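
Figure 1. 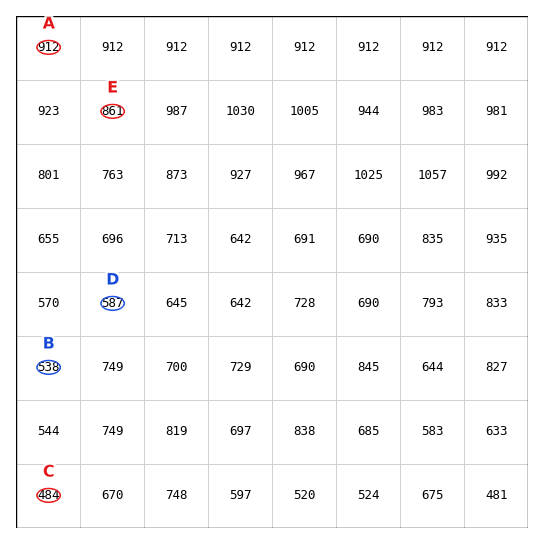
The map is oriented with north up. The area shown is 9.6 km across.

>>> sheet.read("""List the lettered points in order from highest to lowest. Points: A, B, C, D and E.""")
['A', 'E', 'D', 'B', 'C']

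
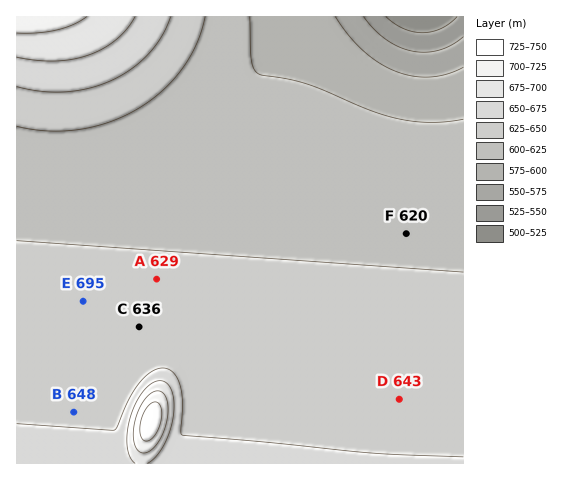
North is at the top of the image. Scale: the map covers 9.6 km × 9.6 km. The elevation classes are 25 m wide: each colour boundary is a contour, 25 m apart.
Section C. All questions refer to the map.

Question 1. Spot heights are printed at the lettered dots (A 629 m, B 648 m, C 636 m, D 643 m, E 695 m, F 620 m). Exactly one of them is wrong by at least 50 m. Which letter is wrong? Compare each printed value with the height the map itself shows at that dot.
E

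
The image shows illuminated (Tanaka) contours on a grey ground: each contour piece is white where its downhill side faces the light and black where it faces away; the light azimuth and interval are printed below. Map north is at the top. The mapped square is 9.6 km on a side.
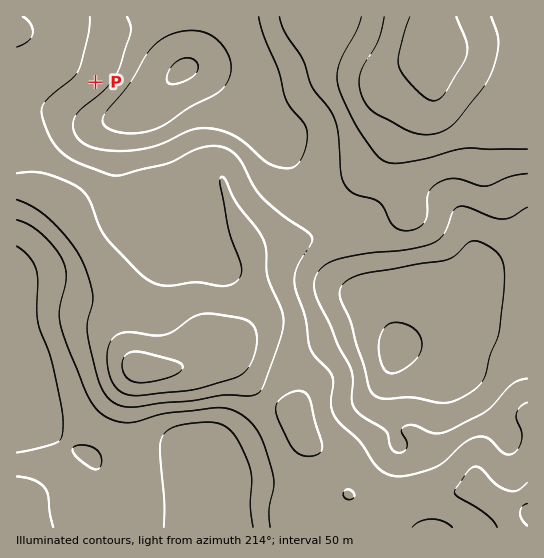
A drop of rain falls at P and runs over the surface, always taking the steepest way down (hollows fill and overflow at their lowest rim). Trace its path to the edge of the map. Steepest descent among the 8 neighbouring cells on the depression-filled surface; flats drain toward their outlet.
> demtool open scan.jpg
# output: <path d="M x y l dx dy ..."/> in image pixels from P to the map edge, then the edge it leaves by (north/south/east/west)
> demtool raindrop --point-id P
<path d="M95 82l-8-8-4-1-30-31-7-1-1-2-4 0-10-4-4 0-1-1-9 0"/>
exit: west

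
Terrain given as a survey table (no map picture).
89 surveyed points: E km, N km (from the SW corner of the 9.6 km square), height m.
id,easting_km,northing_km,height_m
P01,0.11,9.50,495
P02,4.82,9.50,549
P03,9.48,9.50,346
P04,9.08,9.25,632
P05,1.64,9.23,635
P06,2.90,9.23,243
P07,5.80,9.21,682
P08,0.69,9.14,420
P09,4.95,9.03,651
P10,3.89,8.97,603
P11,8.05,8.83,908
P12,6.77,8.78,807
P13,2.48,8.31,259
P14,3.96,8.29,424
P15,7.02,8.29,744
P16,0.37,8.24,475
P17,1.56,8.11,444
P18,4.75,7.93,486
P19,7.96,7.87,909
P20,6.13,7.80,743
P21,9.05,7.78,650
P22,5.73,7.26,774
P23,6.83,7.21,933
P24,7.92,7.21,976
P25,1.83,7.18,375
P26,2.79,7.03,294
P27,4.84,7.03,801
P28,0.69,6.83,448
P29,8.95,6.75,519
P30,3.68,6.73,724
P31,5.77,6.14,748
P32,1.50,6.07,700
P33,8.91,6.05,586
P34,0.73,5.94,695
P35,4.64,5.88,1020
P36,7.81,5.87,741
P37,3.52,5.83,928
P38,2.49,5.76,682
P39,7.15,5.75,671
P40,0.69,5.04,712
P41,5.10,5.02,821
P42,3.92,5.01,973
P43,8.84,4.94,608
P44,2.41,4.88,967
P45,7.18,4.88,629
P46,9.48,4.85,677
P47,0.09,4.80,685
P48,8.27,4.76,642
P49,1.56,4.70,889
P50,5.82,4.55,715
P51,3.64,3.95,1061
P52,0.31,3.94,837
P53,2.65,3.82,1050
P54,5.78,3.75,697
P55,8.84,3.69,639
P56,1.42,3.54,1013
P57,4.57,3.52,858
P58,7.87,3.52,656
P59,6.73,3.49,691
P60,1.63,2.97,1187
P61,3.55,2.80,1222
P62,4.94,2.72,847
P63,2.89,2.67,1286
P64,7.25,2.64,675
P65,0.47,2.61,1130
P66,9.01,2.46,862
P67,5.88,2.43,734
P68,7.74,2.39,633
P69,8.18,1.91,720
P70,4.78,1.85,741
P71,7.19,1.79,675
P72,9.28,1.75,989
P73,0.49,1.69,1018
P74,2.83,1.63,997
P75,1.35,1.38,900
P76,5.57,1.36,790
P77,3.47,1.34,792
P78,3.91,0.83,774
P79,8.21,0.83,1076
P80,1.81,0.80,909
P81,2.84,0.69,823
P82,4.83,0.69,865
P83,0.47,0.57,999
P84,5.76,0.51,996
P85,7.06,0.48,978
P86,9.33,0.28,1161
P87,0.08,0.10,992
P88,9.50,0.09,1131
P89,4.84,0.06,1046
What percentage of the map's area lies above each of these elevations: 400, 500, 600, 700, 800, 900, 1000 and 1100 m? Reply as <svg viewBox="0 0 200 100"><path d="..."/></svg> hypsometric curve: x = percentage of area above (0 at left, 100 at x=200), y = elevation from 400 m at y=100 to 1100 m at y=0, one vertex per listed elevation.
<svg viewBox="0 0 200 100"><path d="M187 100l-13-14-12-15-34-14-42-14-27-14-24-15-20-14"/></svg>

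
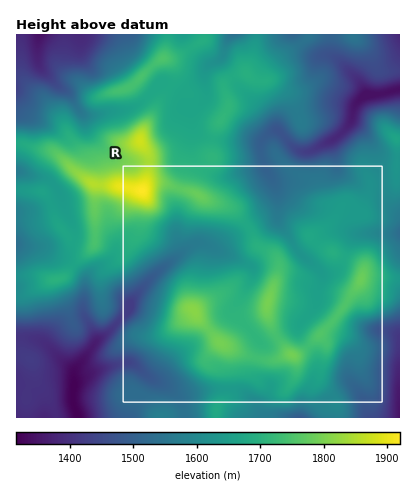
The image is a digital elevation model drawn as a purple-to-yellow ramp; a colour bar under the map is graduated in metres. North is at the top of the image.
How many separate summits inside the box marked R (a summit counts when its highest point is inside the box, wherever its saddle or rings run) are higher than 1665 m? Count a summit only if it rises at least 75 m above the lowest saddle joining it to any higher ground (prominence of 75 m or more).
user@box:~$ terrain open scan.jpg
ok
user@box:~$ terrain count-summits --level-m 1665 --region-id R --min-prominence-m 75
2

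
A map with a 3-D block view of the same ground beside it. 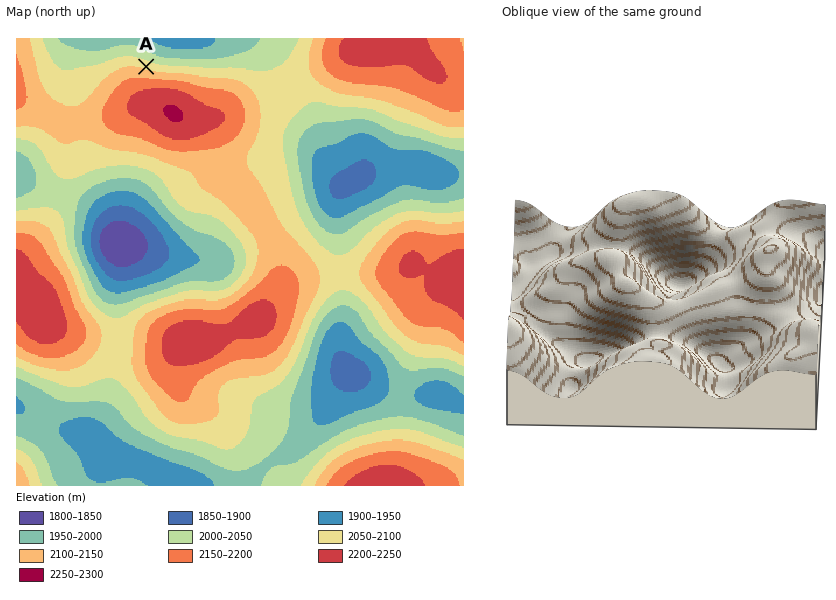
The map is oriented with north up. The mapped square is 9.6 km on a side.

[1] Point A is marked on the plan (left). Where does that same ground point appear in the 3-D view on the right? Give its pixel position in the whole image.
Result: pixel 803 261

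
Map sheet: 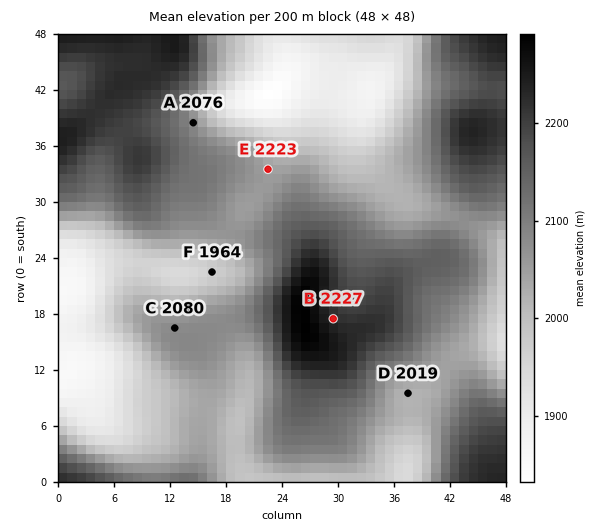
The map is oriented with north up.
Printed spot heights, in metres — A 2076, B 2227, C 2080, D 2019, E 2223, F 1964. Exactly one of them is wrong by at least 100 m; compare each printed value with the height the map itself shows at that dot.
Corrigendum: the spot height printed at E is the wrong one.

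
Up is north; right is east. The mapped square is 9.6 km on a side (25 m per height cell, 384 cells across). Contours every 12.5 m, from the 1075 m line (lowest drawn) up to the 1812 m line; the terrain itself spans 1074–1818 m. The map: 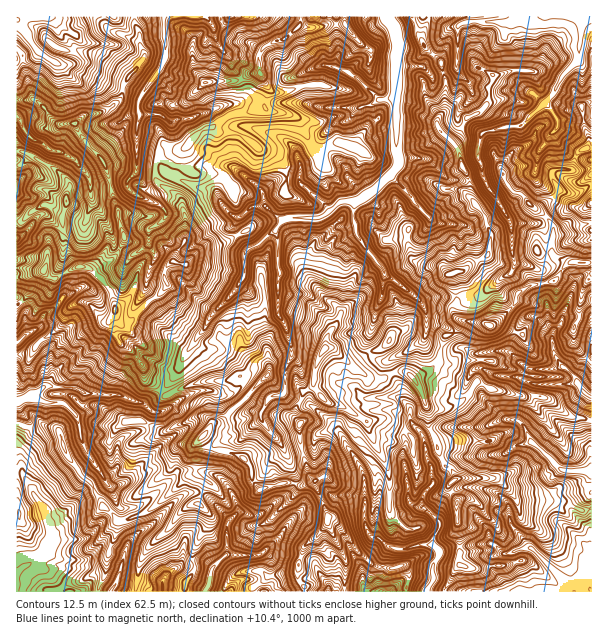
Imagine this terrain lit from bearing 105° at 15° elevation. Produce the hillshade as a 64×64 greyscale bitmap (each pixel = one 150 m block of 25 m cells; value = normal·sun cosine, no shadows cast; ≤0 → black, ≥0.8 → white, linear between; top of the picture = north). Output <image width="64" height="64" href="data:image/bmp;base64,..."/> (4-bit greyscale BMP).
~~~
<image width="64" height="64" href="data:image/bmp;base64,Qk12CAAAAAAAAHYAAAAoAAAAQAAAAEAAAAABAAQAAAAAAAAIAAATCwAAEwsAABAAAAAAAAAAAAAAABEREQAiIiIAMzMzAERERABVVVUAZmZmAHd3dwCIiIgAmZmZAKqqqgC7u7sAzMzMAN3d3QDu7u4A////ADIjREMpkASrMD3QACBGMAB7k664hRz6AJqImHdmZVVURDMyIyexA7xACvYAMyMwAoh0vpZnav4QGImqmHZmZVVURDIhBMYAmoMF6wAAExADllWulER9/yAFeZial3ZVZVVEMyEBugB5hzbMUAAAAAGFRayJgQPfcASJhUR6dFdmVmQyARCMADiIVau2ElIAAGZWnLqoMBqQA5mphUU1d3ZXdkIQAVxgBYljadUCekAABli+2oZquSAGu4WbcjeYdmeGQhEAOaQAWYNJ1ABYlAAAWe/pAVfPgAisdcpEaZh2eIZCADEFmWAGhUfnAASrEAAb79MAZm7gB8t6pEiZdniJhTIABDNFhxFWSNwQACuQAAvvsQKpd1AIt5xxaZhmdoh0MxADZDM2YRR6iWAlE6gAKd+QBd2gAAiYvHOJh3ZmmFIjMARBFFNWMmZ4ABqjSBKszoEW7IAABpmpZph3eHeXMhEiWEABRTRURZcABZhDOLzugSbpiQBoiIZ5mHVoh2UyIASYESATUzRXcwAUNEADvv5xONVNEAeHeJqqlUZnRDIQOYICQyI0NGdSAEZVIABt3GE5xEsgNmVEWKuoZVUzIQKKQCQ1QiM1ZUIUeGUhMTvZMVqziQKIh1QCiZY2iDMQBrgANDZjAQJUVVV3dRNyS7UjaoSmBpmqqlJXYieqMxAKwgBUJFYgAFdmU1diBqVZczRohpUXiIZ863QSWZgyEDvBACZCI0MAB4eGV0AHyWZDRXh4dDd3hjWtogSJeEIASqAAFFUxABACeImDAAbLljNGd5lUiZmadGlQJ4ZnABE4YAABNWQAAAJGipIAFJuFNGZnliWJmavLlRFnZmYBMzMAAAFEIjAAAhFatQAVdUZ3ZmaGBId5q7p2RneZdlQzMDQSIiAAWDADMAXLUAFEaHdmZ3QVl2aad3d2V6qImFM1UyJCAEVEVTMzEHylAEZ2ZlZ3YzeHdmZWh3dVaXVoliNCEjQAaXQhIzNCBtkAFoZlVmdTaHeIRpiIZGd4MCi4MDMRMwF6hjISISMRzBAEhlVmVDRmd4qYmImZh3UQB8hRAyATI5uYUzMhERKdQAKHZndkM0RWeJZa21bMYBMDqFQRMAFomql0MzIRE4xgAGiHZWh1QiZ4mImUOvoBeQBIQTEQA4irqYYjQzMCm0AAOIhiJqlyBYZnmoJd+AC+UAFSAAEUerqXiEAzRCKaAAA4mYIDiqMBZSOMx67kAM/KAAQAAFaLyoiJgRRFNJcAACaapAFHtgABAF37jdgArohwBDAAR3rKmZm2AURIogAAFIq2ADSWAAIQJ+/KiVBdlmYAEAEmdpuqqrxAFDmwAAISassANGIAJDACbNuZgDtUF6AAIBR2N6u7q9UAKcAAABRFv1A2MAAVVBEGzZWlGDMVyRAANEgwa9uq3jAJ0AACRERtkGMAATZ3UQB6h7kkRDSrhAOFF1Bbqsq/0ArQACRURmqzAAACaIiWEANGyzAAJ2VmV6YFYCh866zwCuAANVU2qoAAAQBHmZpwAzFpZAAHgQNXmiFwA33sreEJwAJFVUWrIAAAASJnirQCMyRVAAamMQFqozEAZ8y99gOQA1VWV4MAASABMSNssQJVREQAAphjABWbQABqmqv+YDABNmh4MAMTQAAiEEywAleHZQACiYQAAZxwACu4h3vtMAACaLcAAjeSAAIAHMABRpmYkQBYlRACvJMAGKmXEb/BARAGxQAABsgAAAA7oAEliYhGMCimIAO5miAYiJtwK9lVUwCVAAAVqgAAAYtwAleGdgAzJqlAA5d3MDiKp5t2NYeKgTQAADlxAAAXugAFmpiGAAEVukAHhjABWIpyjeUCe9uZdjAAWRAAAEq0ADZnmasAAhSrMFtwASRneFNr1QKrgXurlQBBAAIRnIADhzJoiQACE5ogr3ABVVZmVZuDE9kCeruqYQAAEyLLACmVAnh2QAEmhgCv0AFVRWZolTZmxwJ8pqzHAAAQBeoAfLQBZ5p1I1dQAa7xAVVWZndUVmfGAnpybP1AAAAJ6AB6tgAlmiR3UgAGrOMARFd3ZlRGeKQEd1Rb/lAAAAzwADrZAABZl3QAAGib0gAzRnZmVFd4dDVFVXzsMAAQPfMAAJ5wAAOmADMFh3rSADEDZmZVZmZVZjI0jOwgAAN8/AAAB9QAAAABI2qqh8QAYAAUZ2ZmZVVohiA86zAAB3v+p0IAqwAAAAAAKcvLxgJiAAAlZmZmZmaacATcMAAIhYrMu3AoEAIABUAAV673AAJoYgE0RWd4mYioIGogAAWVFa3cuDAAFhJYYQAQK/kAABaZZDNGiIiYmau4ZiAAA2ggSbvNkAAEAXdiEAAG/gAAAImGZUVnd3Z4neqIMAACVkA5vbeXAAEBeFMgAAK/sAAABod2R6hTNGeKdcswAgF1ACnNhs0QIQN3UhAAAF74AAAEVSAqyZgyWIAJ+zACBaAAFpho37ERRWZTEAABGP4QACNDAAi4ndtzMA38QAAKsARSI0Wd2SCHZEQyERASz3AAQ1IACJiqu5MVPf0wASrAB3ERIki6QIcyRUMiIQOugAGFEAACeamphxFr/lADh5AHpREhJ5hCZBRUQhIiJs1QAJYAAQADmpmXJrmrIAjHYQSYQjIld1NDJFMxAjMmzUAAZgABEAAGiJZs23cACNxzJFdURDRWVERDMhEUQSe8YBEQAQAAAAKGZK3chAAXvLhERVVVREVV"/>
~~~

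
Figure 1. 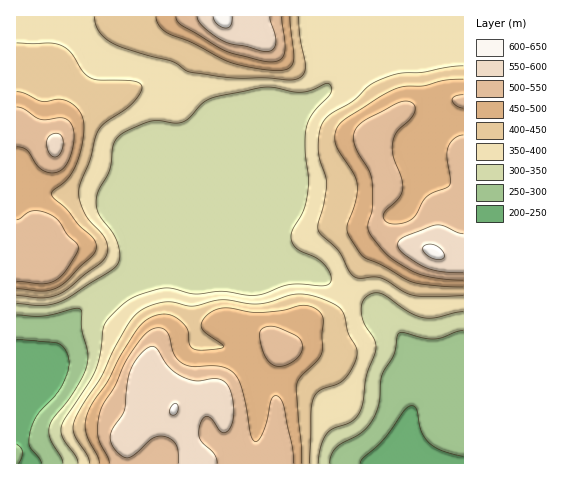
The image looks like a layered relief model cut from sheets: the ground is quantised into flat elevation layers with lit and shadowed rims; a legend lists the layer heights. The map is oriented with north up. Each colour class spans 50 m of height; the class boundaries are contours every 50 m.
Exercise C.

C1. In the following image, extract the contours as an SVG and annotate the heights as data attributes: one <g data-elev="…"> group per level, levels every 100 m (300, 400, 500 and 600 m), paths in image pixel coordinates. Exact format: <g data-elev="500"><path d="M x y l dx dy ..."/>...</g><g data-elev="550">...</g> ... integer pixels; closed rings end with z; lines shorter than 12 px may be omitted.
<g data-elev="300"><path d="M330 463l2-9 4-7 26-15 12-14 5-15 3-27 12-21 4-21 5-2 20 6 11 1 29-9"/><path d="M17 315l24 1 34-8 5 1 1 2 1 18 6 25-1 13-11 21-23 31-4 9 1 11 11 19 2 5"/></g><g data-elev="400"><path d="M310 463l1-52 3-13 6-8 17-6 9-6 9-15 2-12-8-17-5-18-4-8-7-4-13-6-20-4-10 1-20 7-12 2-36-4-30 6-19-4-8 0-15 4-12 7-12 15-13 22-12 27-18 27-9 17-1 7 1 6 13 21 3 8"/><path d="M17 296l25 2 17-4 10-6 30-24 6-6 3-8-2-8-3-7-13-14-6-8-5-16 0-10 11-26 5-23 4-8 6-7 27-19 7-9 3-7-2-4-6-3-36-1-8-2-8-8-12-18-10-7-10-2-33 0"/><path d="M463 66l-16 1-24 5-23 1-15 5-15 7-16 16-21 12-7 5-5 8-2 13 0 16 7 21 1 9-3 19-6 23 2 7 20 18 9 19 6 6 5 1 14-1 7 1 24 14 11 4 47 0"/><path d="M95 17l0 7 3 7 6 6 7 5 22 9 39 10 16 11 43 6 34 0 25 2 10-3 4-3 1-5-5-33-1-19"/></g><g data-elev="500"><path d="M294 463l-2-16-8-38-5-12-3-1-4 2-8 32-5 9-4 2-5-8-8-43-7-15-6-6-8-3-28 1-11-4-8-9-6-21-4-4-5-1-6 1-6 3-11 14-10 15-11 24-14 25-3 14 0 11 11 28"/><path d="M274 365l10 1 10-5 7-8 1-9-2-5-6-4-17-8-10 0-6 3-1 10 5 16 4 6z"/><path d="M17 281l25 3 13-3 11-11 11-17 1-5-2-5-9-9-8-13-10-7-9-3-7 0-16 9"/><path d="M17 147l5 1 5 2 10 15 4 4 7 3 7 1 7-4 6-7 4-12 2-13-2-11-5-7-7-1-19 1-17-10-7-2"/><path d="M463 135l-9 4-6 9-1 10 3 22-1 6-22 10-4 6-7 13-5 5-7 3-8 1-10-2-3-6 3-6 13-13 4-8-2-11-8-23 0-12 4-11 16-17 2-5-1-5-4-3-9 0-32 16-12 9-4 11 3 12 13 19 3 10 0 29-4 19 1 5 4 6 17 19 24 15 21 6 28 2"/><path d="M463 95l-7 1-4 3 4 6 7 3"/><path d="M176 17l1 4 4 4 42 25 12 4 36 8 9-2 5-7 0-11-3-25"/></g><g data-elev="600"><path d="M171 414l3 1 3-3 1-5-2-3-2 0-3 4-2 4z"/><path d="M435 259l9-1 0-3-2-5-9-5-5-1-4 2-1 3 2 4z"/><path d="M213 17l4 7 8 4 5-2 2-9"/></g>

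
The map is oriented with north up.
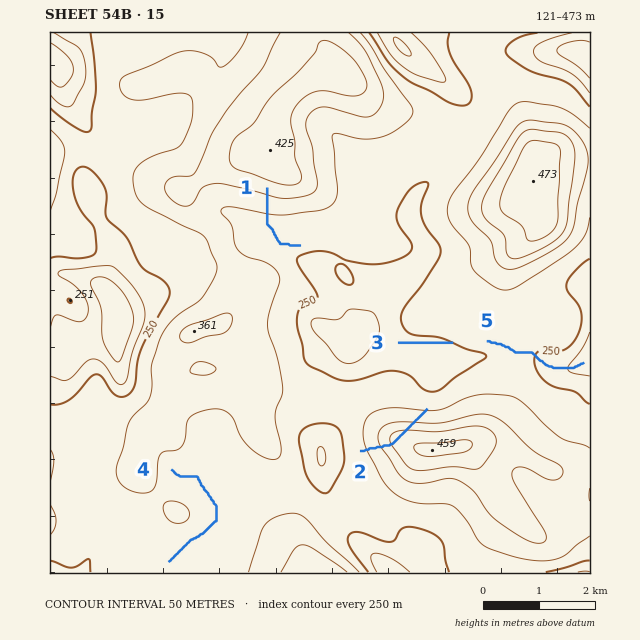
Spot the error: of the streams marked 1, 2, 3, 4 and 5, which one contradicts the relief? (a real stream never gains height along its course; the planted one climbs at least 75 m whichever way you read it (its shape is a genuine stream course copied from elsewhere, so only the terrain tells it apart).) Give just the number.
2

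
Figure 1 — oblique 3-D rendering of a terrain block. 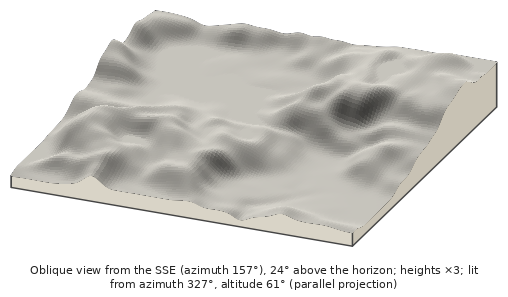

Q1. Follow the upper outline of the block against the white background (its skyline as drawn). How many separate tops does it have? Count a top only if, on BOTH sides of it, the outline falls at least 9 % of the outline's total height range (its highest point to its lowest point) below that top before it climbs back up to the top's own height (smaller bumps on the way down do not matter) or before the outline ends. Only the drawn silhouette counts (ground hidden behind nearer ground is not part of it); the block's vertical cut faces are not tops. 1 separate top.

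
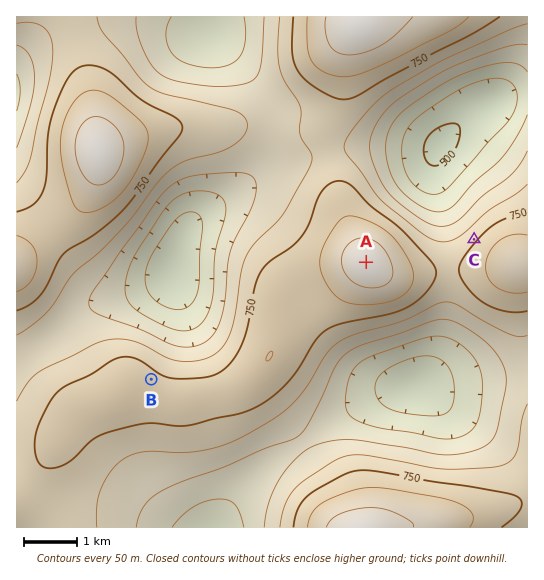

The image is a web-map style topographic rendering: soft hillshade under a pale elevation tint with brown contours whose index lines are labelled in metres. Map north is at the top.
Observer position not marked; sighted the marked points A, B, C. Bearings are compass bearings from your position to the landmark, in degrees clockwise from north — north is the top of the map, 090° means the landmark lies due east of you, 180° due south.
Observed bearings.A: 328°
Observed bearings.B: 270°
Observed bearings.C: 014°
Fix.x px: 439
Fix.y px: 379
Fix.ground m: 530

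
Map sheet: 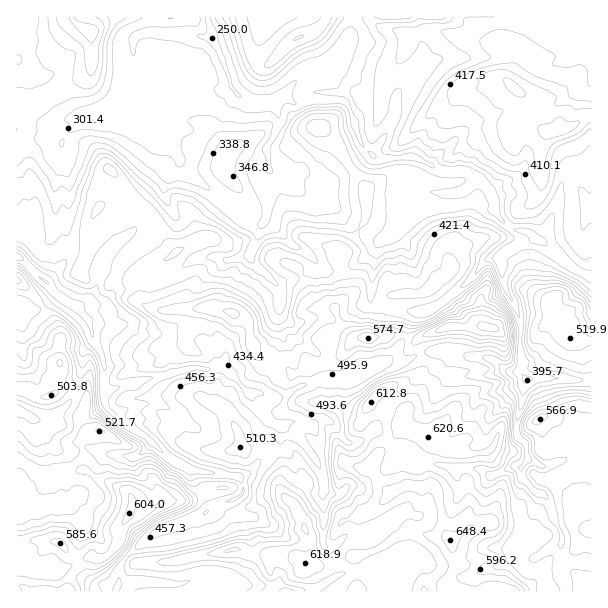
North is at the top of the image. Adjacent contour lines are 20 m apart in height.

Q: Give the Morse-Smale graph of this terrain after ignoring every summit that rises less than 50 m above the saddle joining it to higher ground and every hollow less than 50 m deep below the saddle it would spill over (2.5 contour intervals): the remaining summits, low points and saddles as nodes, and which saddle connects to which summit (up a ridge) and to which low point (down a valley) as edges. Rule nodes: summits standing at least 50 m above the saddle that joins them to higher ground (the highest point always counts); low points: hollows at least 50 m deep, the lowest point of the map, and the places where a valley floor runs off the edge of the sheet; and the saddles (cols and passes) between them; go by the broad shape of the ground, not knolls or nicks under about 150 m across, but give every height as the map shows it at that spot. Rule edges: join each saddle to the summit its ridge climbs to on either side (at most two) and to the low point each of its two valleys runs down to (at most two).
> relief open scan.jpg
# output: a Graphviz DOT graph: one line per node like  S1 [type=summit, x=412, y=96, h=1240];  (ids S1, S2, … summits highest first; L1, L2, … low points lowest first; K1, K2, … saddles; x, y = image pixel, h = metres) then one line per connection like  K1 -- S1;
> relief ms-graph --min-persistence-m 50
graph terrain {
  S1 [type=summit, x=450, y=540, h=648];
  S2 [type=summit, x=489, y=327, h=605];
  S3 [type=summit, x=129, y=512, h=604];
  S4 [type=summit, x=570, y=339, h=520];
  S5 [type=summit, x=557, y=131, h=470];
  S6 [type=summit, x=90, y=32, h=391];
  S7 [type=summit, x=299, y=38, h=381];
  L1 [type=low, x=212, y=38, h=250];
  L2 [type=low, x=17, y=257, h=308];
  K1 [type=saddle, x=420, y=354, h=521];
  K2 [type=saddle, x=62, y=471, h=509];
  K3 [type=saddle, x=129, y=557, h=501];
  K4 [type=saddle, x=77, y=392, h=465];
  K5 [type=saddle, x=521, y=339, h=416];
  K6 [type=saddle, x=173, y=459, h=402];
  K7 [type=saddle, x=45, y=255, h=386];
  K8 [type=saddle, x=584, y=275, h=354];
  K9 [type=saddle, x=509, y=225, h=344];
  K10 [type=saddle, x=26, y=129, h=327];
  K11 [type=saddle, x=351, y=17, h=310];
  K1 -- S1;
  K1 -- S2;
  K1 -- L1;
  K2 -- S1;
  K2 -- S3;
  K2 -- L1;
  K3 -- S1;
  K3 -- S3;
  K3 -- L1;
  K4 -- S1;
  K4 -- L1;
  K4 -- L2;
  K5 -- S2;
  K5 -- S4;
  K5 -- L1;
  K6 -- S1;
  K6 -- S3;
  K6 -- L1;
  K6 -- L2;
  K7 -- S1;
  K7 -- L1;
  K7 -- L2;
  K8 -- S4;
  K8 -- S5;
  K8 -- L1;
  K9 -- S1;
  K9 -- S5;
  K9 -- L1;
  K10 -- S1;
  K10 -- S6;
  K10 -- L1;
  K11 -- S5;
  K11 -- S7;
  K11 -- L1;
}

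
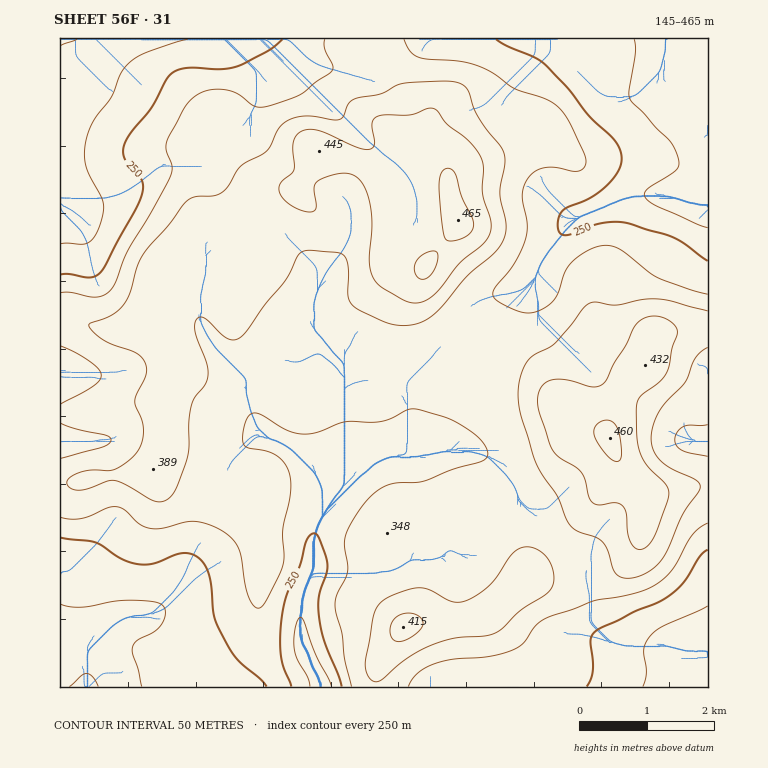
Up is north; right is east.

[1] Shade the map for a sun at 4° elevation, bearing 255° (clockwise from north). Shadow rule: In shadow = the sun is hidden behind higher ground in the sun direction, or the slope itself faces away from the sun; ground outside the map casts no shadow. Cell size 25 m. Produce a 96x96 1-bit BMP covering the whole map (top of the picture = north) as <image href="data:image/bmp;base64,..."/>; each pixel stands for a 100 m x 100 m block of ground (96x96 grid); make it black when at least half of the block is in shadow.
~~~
<image width="96" height="96" href="data:image/bmp;base64,Qk2+BAAAAAAAAD4AAAAoAAAAYAAAAGAAAAABAAEAAAAAAIAEAAATCwAAEwsAAAIAAAAAAAAA////AAAAAAAAAAAAPgD4AAAAAAAAAAAAfwB+AAAAAAAAAAAA/wB/AAAAAAAAAAAA/gA+AAABAAAAAAAB/gAIAAAD4AAAAAAB/AAAAAAD4AAAAAAB/AAAAAAAAAAAAAAB/AAAABgAAAAAAAAB/AAAAD4AAAAAAAAD/AAHAD8AAAAAAAAD/AAHwB8AAAAAAAAD/AAH4AAAAAAAAAAB/AAH8AAAAAAAAAAB/AAD4AAAAAAAAAAB/AAAAAAAAHAAAAAB/gAAAADgAP4AAAAB/gAAAAHwAP8AAAAA/gAAAADgAf8AAAAA/wAAAAAAAf8AAAAA/wAAAAAAAf8AAAAA/wAAAAAAAf8AAAAA/gAAAAAAAf8AAAAA/gAAAAAAAf8AAAAA/gAAAAAAAf8AAAAA/gAAAAAAAP8AAAAA/gAAAAAAAP8AAAAA/AAAAAAAAP8AAAAA8AAAAAAAAP8AAGAB4AAAAAAAAP8AAPAA4AAAAAAAAf8AAPwAwAAAAAAAAf8AAf8AAAAAAAAAB/8AAf+AAAAAAAAAD/8AAP/AAAAAAAAAH/8AAP/AAAAAAAAAH/8AAP/gAAAAAAAAH/8AAP/gAAAAAAAAP/8AAP/wAAAAAAAAP/8AAP/wAAAAAAAAP/8AAP/gAAAAAAAAP/8AAP/gAAAAAAAAP/8AAPiAAAAAAAAAP/8AAHDAAAAAAAAAD/8AAADAAAAAAAAcAP8AAAHAAAAAAAAcAP8AAAGAAAAAAAAAAP8AAAAAAAAAAAAAAP8AAAAAAAAAAAAAAP8AABwAAAAAAAAAAP8AABwAAAAAAAAAAP8AADwAAAAAAAAAAH8AABAAAAAAAAAAAAcAAAAAAAAAAAAAAAAAAAAAAAAAAAAAABgAAAAAAAAAAAAAAD8AAAAAAAAB4AAAAH84AAAAAAAB+AAAAH98AAAAAAAB/AAAAP98AAAAAAAB/4AAAH88AAAAAAAB/+AAAH84AAAAAAAB//gAAB8AAAAAAAAB//4AAAAAAAAAAAAB//+AAAAAAAAAAAAA///AHA4AAAAAAAAAH//gHh8AAAAAAAAAB//4Hh8AAAAAAAAAB//8Hz8AAAAAAAAAB///D38AAAAAAAAAD///z/8AAAAAAAAAD/////8AAAAAAcAAH/////8AAAAAA8AAH/////AAAAAAB8AAH/////AAAAAAB4AAH/////AAAAAAAAAAH/////wAAAAAAAAAH/////4AAAAAAAAAH/////8AAAAAAAAAH/////8AAAAAAAAAH/////8AAAAAAfgAH/////8AAAAAA/wAP/////8AAAAAA/wAP/////8AAAAAB/gAP/5///8AAAAAB/AAP/j///8AAAAAB8AAf/j///8AAAAAAAAAf/H///8AAAAwAAAAf/n///4AAAB8AAAAf/////wAAAB8AAAAP/////wAAAAQAAAAP/////wAAAAAAAAAH///n/gAAAAAAAAwD//+H+AAAAAAAAB4B//8H8AAAAAAAAD8A//gP8AAAAAAAAH+AAAAP+AAAAAAAAH/AAAAP+A="/>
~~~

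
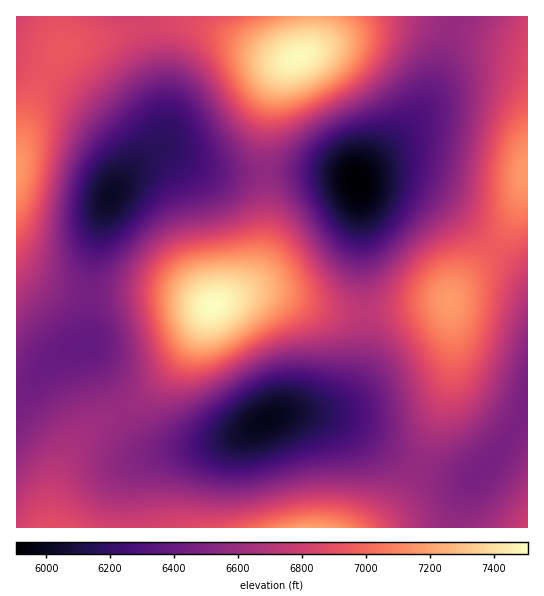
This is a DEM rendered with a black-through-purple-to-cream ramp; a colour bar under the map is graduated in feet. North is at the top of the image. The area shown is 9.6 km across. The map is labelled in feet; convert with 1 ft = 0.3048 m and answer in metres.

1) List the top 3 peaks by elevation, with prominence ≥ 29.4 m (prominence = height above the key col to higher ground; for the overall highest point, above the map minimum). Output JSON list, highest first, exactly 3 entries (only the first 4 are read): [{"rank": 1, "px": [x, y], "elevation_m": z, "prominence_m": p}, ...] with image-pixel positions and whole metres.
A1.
[{"rank": 1, "px": [213, 306], "elevation_m": 2288, "prominence_m": 488}, {"rank": 2, "px": [297, 58], "elevation_m": 2284, "prominence_m": 277}, {"rank": 3, "px": [450, 302], "elevation_m": 2186, "prominence_m": 134}]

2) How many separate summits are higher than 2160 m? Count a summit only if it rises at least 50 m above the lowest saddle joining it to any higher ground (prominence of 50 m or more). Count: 3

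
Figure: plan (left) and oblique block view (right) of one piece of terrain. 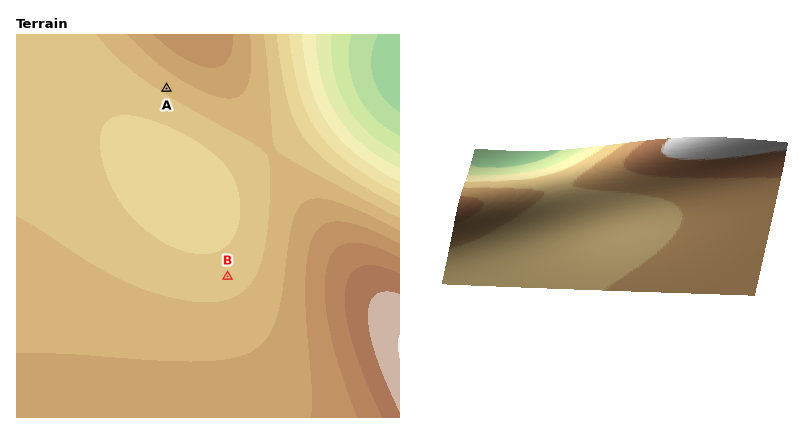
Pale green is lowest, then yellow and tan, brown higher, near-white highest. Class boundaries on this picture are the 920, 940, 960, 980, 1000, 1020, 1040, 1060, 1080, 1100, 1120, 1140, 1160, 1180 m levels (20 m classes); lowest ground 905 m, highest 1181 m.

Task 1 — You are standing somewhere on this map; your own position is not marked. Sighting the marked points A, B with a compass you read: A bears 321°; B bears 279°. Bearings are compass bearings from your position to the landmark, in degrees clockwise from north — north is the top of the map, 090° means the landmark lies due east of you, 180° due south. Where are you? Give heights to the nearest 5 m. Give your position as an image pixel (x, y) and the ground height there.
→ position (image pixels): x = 332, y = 293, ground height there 1130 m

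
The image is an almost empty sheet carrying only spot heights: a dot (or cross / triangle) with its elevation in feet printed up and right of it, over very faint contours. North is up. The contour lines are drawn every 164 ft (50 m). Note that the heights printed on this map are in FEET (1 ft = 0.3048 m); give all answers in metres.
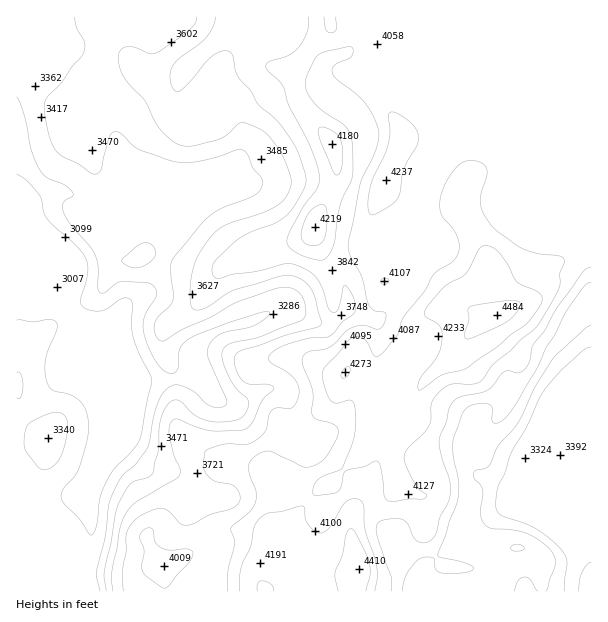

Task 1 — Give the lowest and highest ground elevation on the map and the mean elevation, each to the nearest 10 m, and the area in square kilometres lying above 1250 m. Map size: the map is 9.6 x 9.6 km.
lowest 900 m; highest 1370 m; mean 1130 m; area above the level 12.3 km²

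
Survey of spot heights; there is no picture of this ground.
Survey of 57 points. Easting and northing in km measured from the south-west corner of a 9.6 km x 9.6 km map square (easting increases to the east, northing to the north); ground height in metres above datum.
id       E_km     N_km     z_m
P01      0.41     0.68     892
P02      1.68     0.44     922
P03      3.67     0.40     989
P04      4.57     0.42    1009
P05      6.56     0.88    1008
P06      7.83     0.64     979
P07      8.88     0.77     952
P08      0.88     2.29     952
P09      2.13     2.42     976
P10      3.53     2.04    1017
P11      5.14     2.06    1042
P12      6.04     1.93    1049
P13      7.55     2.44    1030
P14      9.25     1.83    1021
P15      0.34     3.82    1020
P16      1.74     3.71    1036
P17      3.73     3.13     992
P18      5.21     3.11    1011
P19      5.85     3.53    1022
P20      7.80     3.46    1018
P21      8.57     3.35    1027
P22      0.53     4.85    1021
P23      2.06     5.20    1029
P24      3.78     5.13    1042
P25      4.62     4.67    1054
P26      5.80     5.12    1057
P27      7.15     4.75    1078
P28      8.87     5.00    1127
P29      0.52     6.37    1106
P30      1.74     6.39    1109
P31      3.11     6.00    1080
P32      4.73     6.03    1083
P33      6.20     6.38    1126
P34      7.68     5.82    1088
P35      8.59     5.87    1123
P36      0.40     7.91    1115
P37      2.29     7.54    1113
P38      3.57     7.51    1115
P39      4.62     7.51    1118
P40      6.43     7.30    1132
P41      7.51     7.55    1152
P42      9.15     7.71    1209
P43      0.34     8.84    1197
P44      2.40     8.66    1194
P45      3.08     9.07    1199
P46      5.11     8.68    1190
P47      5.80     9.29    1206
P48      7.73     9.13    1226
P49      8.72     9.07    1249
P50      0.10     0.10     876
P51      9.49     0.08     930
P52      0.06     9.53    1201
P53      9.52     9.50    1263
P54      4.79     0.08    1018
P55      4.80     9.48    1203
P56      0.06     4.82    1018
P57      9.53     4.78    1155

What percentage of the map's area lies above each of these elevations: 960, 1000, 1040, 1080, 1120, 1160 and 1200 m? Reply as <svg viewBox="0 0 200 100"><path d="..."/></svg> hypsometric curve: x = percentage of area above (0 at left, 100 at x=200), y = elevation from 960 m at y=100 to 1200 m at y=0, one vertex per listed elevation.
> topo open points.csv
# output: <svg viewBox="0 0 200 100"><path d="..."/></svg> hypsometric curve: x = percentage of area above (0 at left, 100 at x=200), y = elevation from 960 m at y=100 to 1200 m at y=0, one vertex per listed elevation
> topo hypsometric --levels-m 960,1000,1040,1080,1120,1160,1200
<svg viewBox="0 0 200 100"><path d="M185 100l-19-17-49-16-30-17-32-17-21-16-17-17"/></svg>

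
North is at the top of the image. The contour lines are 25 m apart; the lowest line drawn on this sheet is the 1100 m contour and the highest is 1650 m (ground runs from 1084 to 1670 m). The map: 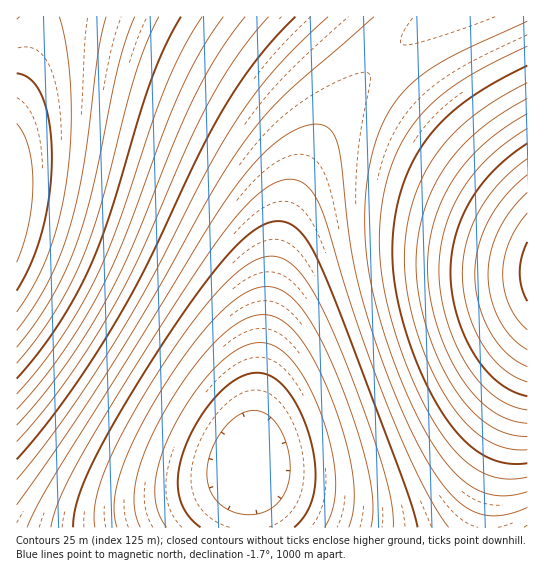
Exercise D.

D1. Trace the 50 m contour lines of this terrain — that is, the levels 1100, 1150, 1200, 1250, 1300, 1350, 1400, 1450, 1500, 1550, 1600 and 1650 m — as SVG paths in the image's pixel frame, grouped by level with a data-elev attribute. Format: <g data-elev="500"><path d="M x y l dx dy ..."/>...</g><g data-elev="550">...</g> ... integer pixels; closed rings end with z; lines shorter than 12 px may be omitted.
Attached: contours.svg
<g data-elev="1100"><path d="M242 514l-16-6-12-10-6-15-1-17 7-21 12-19 15-12 8-3 8 0 6 1 7 5 7 7 5 9 7 21 1 23-6 17-10 12-15 8z"/></g><g data-elev="1150"><path d="M167 527l-6-9-4-9-2-23 6-28 12-31 21-34 24-28 12-11 11-6 10-4 10-1 9 1 8 4 16 15 16 25 13 32 9 34 4 29-3 24-8 20"/></g><g data-elev="1200"><path d="M117 527l-3-12 0-12 6-30 17-39 25-45 31-45 28-32 13-12 12-7 11-5 10-1 8 1 8 3 16 15 17 25 18 36 20 52 13 47 6 35-2 26"/></g><g data-elev="1250"><path d="M73 527l1-13 4-16 17-40 32-57 44-70 35-49 29-35 23-19 11-5 9-2 12 3 11 8 9 13 11 21 21 52 58 153 12 34 6 22"/></g><g data-elev="1300"><path d="M27 527l11-24 20-33 151-244 22-34 23-29 21-20 22-14 18-5 8 1 6 3 5 6 3 8 4 21 10 84 11 52 13 42 16 42 16 40 16 31 12 20 12 16 12 12 12 8 12 5 14 1 14-3 16-6"/></g><g data-elev="1350"><path d="M17 480l49-64 52-79 36-63 57-112 30-48 18-26 19-22 50-49"/><path d="M527 46l-41 20-29 18-24 19-19 20-15 24-11 28-6 32-3 34 4 41 11 48 19 52 23 43 21 28 21 17 12 6 12 3 12 0 13-2"/></g><g data-elev="1400"><path d="M17 442l22-26 22-29 44-66 32-60 49-112 23-47 28-45 32-40"/><path d="M527 83l-30 17-25 17-20 18-17 20-13 23-10 25-6 27-2 28 3 33 9 38 14 37 17 33 18 23 20 17 20 9 22 2"/></g><g data-elev="1450"><path d="M17 409l22-26 22-28 21-32 19-33 24-53 38-105 17-39 21-42 22-34"/><path d="M527 114l-22 14-20 15-18 18-14 18-11 20-8 22-5 22-2 24 3 27 6 29 11 28 13 26 15 19 16 14 18 9 18 4"/></g><g data-elev="1500"><path d="M17 379l20-25 20-27 17-29 15-29 21-55 41-133 14-35 16-29"/><path d="M527 143l-17 13-16 14-13 15-11 16-8 17-6 17-4 19-2 19 2 20 5 21 7 21 10 19 12 16 12 12 15 9 14 5"/></g><g data-elev="1550"><path d="M17 347l18-24 16-25 14-27 12-28 17-58 25-122 7-25 9-21"/><path d="M527 175l-22 22-16 23-11 27-3 27 4 29 11 29 8 12 9 10 10 7 10 6"/></g><g data-elev="1600"><path d="M17 312l18-29 13-29 11-35 8-38 4-44 0-44-4-43-8-33"/><path d="M527 213l-10 14-8 15-5 16-1 16 1 16 6 16 7 13 10 11"/></g><g data-elev="1650"><path d="M17 262l7-19 5-20 4-40-1-18-3-17-6-15-6-9"/></g>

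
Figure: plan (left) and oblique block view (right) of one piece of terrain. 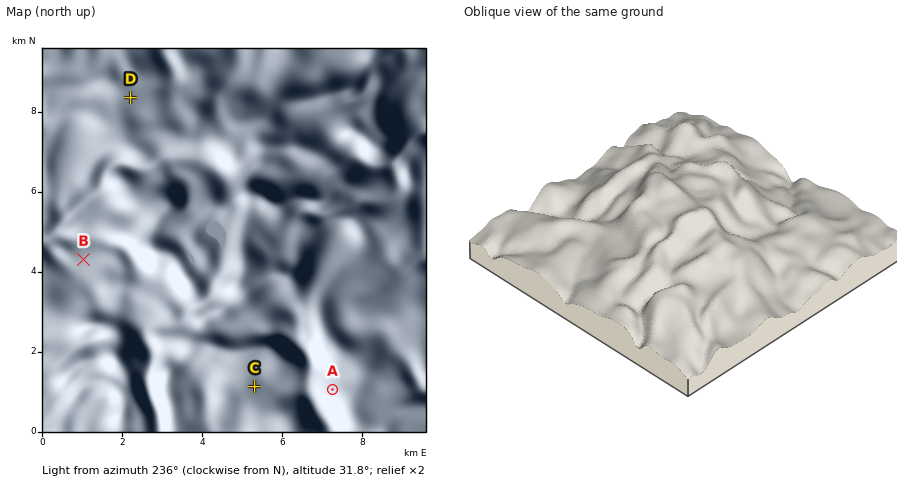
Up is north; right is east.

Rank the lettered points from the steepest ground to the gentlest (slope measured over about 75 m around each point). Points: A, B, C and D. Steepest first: C A B D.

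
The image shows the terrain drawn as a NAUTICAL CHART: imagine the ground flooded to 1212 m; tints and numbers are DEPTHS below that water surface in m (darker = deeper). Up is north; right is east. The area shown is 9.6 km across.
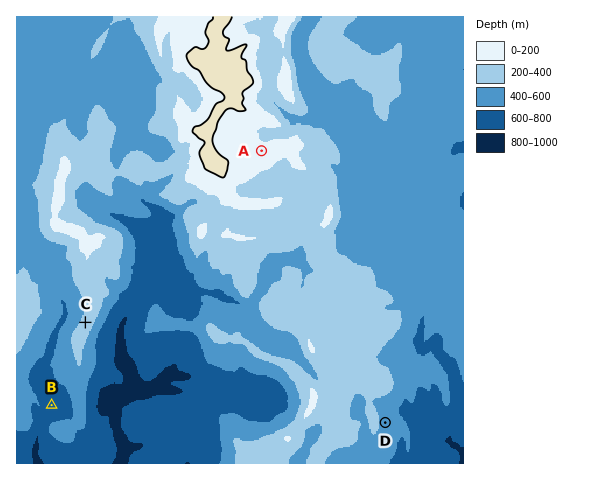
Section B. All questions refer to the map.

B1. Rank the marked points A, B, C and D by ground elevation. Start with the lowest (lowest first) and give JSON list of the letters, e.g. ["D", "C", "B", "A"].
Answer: ["B", "D", "C", "A"]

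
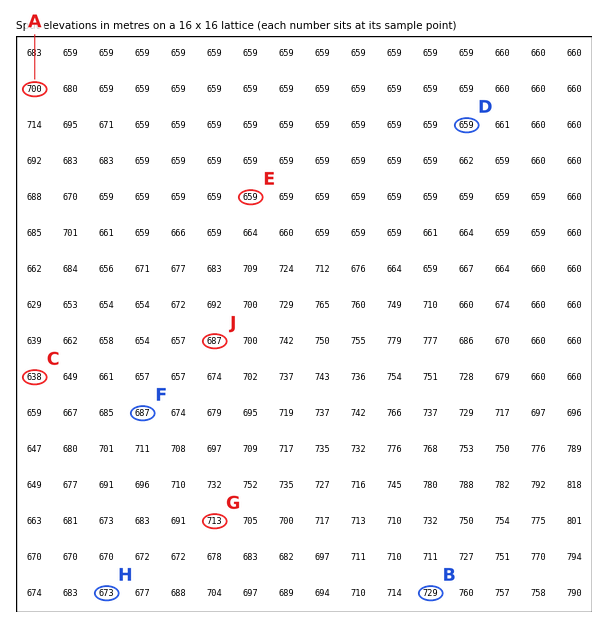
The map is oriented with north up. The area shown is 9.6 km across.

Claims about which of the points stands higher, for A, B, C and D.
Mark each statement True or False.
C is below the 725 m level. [True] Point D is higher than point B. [False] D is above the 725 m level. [False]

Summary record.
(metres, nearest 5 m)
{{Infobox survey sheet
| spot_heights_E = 660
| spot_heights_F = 685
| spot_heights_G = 715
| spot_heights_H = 675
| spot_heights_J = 685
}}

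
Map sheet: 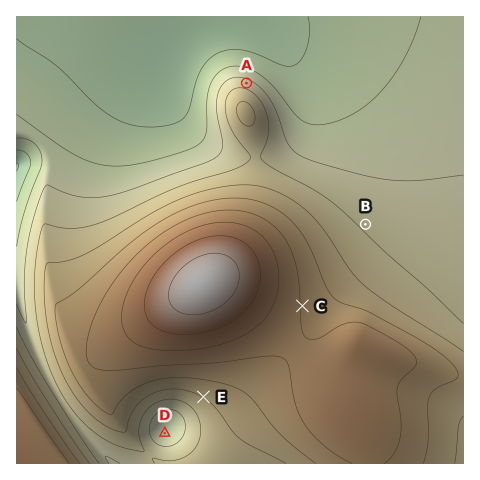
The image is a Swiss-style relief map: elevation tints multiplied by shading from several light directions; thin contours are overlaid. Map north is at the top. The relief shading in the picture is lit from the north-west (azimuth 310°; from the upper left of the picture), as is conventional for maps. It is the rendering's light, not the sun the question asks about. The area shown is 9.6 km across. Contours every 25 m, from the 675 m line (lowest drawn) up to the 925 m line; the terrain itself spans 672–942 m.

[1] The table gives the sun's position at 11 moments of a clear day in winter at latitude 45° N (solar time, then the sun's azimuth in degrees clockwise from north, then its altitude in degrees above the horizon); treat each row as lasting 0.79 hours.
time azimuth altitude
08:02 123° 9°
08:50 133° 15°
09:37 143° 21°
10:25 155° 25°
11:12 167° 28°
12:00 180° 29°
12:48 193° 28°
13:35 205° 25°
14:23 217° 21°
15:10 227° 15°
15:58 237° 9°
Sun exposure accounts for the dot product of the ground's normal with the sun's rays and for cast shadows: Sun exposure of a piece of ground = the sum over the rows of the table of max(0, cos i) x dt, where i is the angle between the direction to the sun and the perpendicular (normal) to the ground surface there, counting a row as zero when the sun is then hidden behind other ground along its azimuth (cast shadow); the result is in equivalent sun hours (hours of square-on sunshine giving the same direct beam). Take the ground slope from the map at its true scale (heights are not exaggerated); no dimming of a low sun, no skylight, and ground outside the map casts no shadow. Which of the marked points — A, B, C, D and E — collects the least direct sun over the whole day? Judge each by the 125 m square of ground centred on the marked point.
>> A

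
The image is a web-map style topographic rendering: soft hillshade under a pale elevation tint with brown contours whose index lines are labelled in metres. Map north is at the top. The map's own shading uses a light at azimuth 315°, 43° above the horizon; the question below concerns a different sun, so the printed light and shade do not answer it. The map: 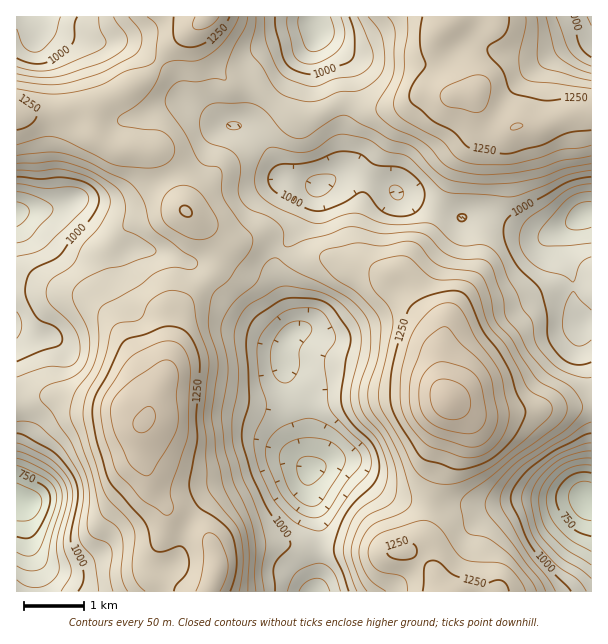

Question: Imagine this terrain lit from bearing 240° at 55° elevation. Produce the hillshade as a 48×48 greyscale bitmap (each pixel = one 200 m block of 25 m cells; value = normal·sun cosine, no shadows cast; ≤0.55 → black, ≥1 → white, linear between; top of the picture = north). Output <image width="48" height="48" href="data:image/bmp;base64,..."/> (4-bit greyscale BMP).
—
<image width="48" height="48" href="data:image/bmp;base64,Qk32BAAAAAAAAHYAAAAoAAAAMAAAADAAAAABAAQAAAAAAIAEAAATCwAAEwsAABAAAAAAAAAAAAAAABEREQAiIiIAMzMzAERERABVVVUAZmZmAHd3dwCIiIgAmZmZAKqqqgC7u7sAzMzMAN3d3QDu7u4A////AGeKq8zMy6qqhSEkVpze7czLqXZ4dCATM2ebzMzMupm7lRAleJve7cu7qGd4YxASM2i83czMupq7lRAmiZve7cuqh2d3UgACM3nN3czMuqq7hRA2iJrN3LmYhmd2QQASNInN3cvMy6q6dBA2d3m8upiIdmd2QQATRIm8zcvMy6mYYxE1VWi7uYeIdmd2QgAjRYrMzczNy5h2QyIzM1irqIiJh3dmQhEjVqvd3d3dyodlQzIiI3mqmJqqmId2QyI0Z83u7u3cuXZlVDIiNYqqmavLqZiGVDM1eN3v/u7cuXZmUyIiRoqqqs3cu6mGVURGit3u7u7bqHZVQyIkV5q7vN7cu7qHVVVWit3e7u3LqHZUMiI1eau83u7ty8uXVWVWid3N3u3LqHZDIjRXiavN7u7tzMuXZmZmeMzN3d3LmHUyIkV4mave7u7u3LqGVnd2Z6vMzd3KmHUhJFZ4maze7u7u3Kl1RXd2Z6q7vMy5mGUyNFZniavd7d3d25dURWZlVqqqq7upmHUyNFVWiavN3c3cynZDNFVUVpmYmqqpmIYyNERGiqvMzMzMqGVDMzREVoiHiruqmYYzMzNHmru8zMzLl2ZDIiMzVoiIm8y5mHVCIjNXmqq7zMzLmHVDISM0Z5mZvMy5iHUyIzRXmqqrzMy7mHVCESNFeKqrzdyoiHZDNFVniqvM3cy6mHUxEkVWiMu8zcuYmYdUVmZ3irzd3dy6mGQhNWVWiczMzLmJqYh1Z3eImrzd3cy6mGMiRWZnmsu7upmZmYh2eIiIm7zd3Lqph1QzRWZomruqqZiZmYh4iIiJq8zcy6qYdlRDRWZomqqZmZmZmYeJmIiJq7y7qqmHVVVURFV4moiJqqmZmJmqqYeJqrupmYh1VVVkREZ4mXiZqqmZmru7qYeImamIh3dlRFZlRFeIh4maqqqavMy6mHd4iIeIdmZURGd3ZWeHd6qpmaqrzMyod2Z3Zmd3ZVRVZniYd3d3eLuqqqu7zMuWZVZlVVd3ZUV4iImpmIh3iMy6q8zMy7l1VVZUVWeIhleaqqqqqYh2icy6vO3cuqh2ZmVVd3mZl3m8zLu7qph3iburzd3Luph3d2VXiJqqqZrN3cu6qqmImbqrzdy6qZh3dmZoqpmqqqvN3cy7qpmZmaqrzMupmYdmdmeJupmau7vN3My7qpmaqpqru6mIiHVVZnibupiavMzNzMurqpmZqpmaqpd4h2VWeJm7upiavMzMzLqqqZmJmoiJmYiIh2Z3iau7qZmau8zMu7qpmYiJmWd4iIiZh3eJmqu6iIiZqrzLu6qYiHeIiFVWeImZh3iaqqmXdniIiau7qqmHd2d3ZTNFZ3iZh3mqqYh1VWd3iau6mZmGVWZlQyNGd3eIiImpmHdkNFd3mrzKmZh2VmZkMkV4iIiImqqph3dTNGeJq8zLqZiHd2ZUMniZqZqru7updmZUNGirzNzLqZmIh2VURHiau7vMzMy5dlVERHrN3czMuYiZh2VEVXibu7zMy7u6hUMzNHvN3czLupiZh1M0VQ=="/>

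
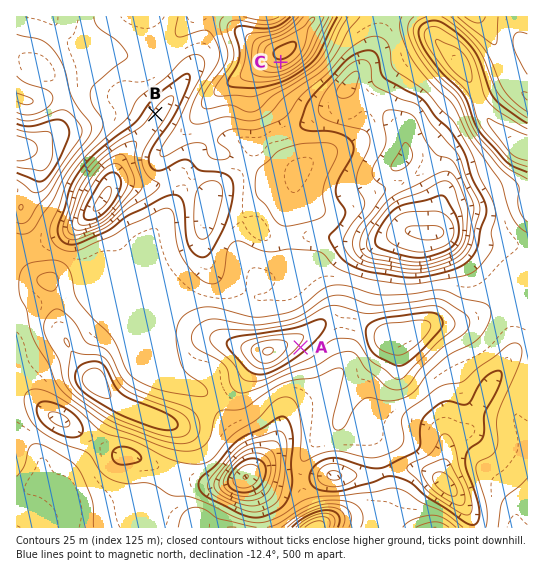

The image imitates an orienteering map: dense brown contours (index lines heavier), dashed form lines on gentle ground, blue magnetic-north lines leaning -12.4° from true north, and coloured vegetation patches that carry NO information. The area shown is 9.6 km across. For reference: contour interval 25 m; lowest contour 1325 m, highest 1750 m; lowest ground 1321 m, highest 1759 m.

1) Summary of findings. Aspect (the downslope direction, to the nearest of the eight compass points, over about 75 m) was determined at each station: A SE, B SE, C S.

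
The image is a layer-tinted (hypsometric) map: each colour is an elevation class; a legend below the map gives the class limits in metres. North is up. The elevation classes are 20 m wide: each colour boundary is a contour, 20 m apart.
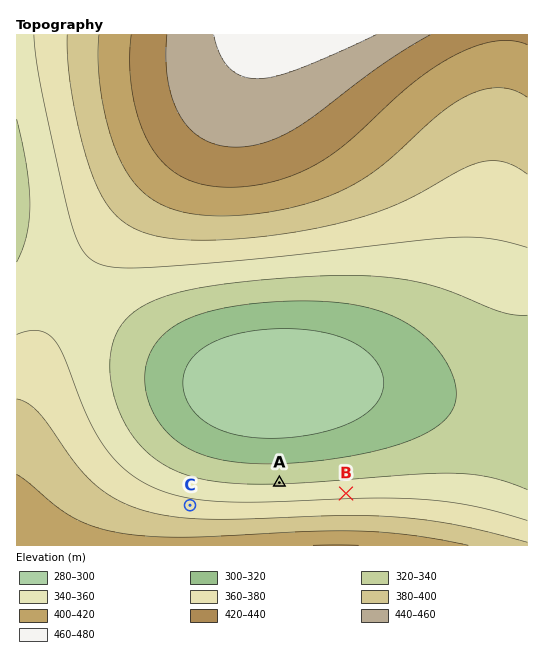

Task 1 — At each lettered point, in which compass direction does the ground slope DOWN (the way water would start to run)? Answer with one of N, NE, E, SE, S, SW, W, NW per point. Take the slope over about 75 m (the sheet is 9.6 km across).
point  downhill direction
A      N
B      N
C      N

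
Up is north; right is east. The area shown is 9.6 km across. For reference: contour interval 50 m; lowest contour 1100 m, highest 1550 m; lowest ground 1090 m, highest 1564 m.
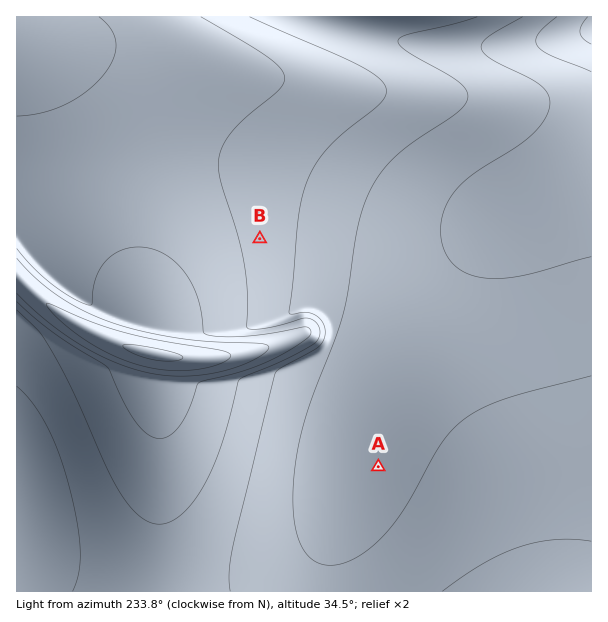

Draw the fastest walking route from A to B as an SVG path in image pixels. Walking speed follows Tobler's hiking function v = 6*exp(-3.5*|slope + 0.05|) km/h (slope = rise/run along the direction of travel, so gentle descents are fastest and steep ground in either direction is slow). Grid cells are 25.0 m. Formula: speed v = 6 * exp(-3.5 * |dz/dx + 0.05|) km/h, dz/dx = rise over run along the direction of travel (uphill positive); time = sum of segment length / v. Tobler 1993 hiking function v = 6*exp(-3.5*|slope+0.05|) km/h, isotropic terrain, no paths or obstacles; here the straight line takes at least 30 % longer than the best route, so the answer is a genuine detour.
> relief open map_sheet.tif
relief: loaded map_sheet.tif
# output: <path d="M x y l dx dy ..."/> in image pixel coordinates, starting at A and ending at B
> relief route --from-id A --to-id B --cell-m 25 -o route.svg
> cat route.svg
<path d="M378 467l-48-96 0-44-6-12-9-9-12-24-43-43"/>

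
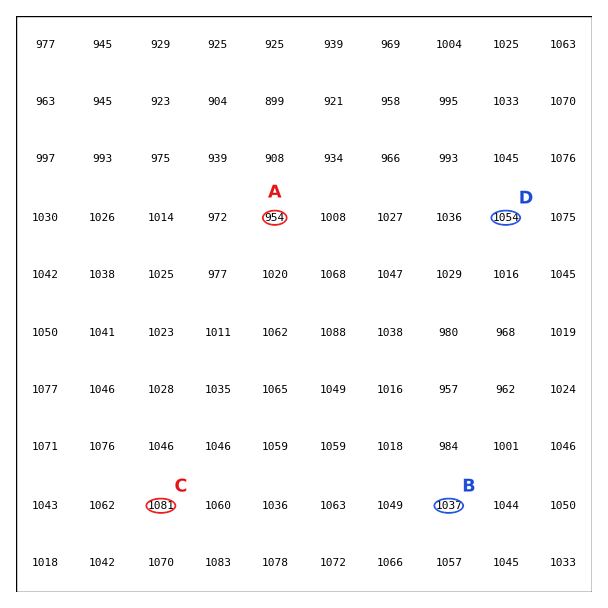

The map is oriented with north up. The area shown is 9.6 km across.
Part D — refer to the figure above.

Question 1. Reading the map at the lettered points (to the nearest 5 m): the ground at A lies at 955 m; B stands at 1035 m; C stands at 1080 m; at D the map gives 1055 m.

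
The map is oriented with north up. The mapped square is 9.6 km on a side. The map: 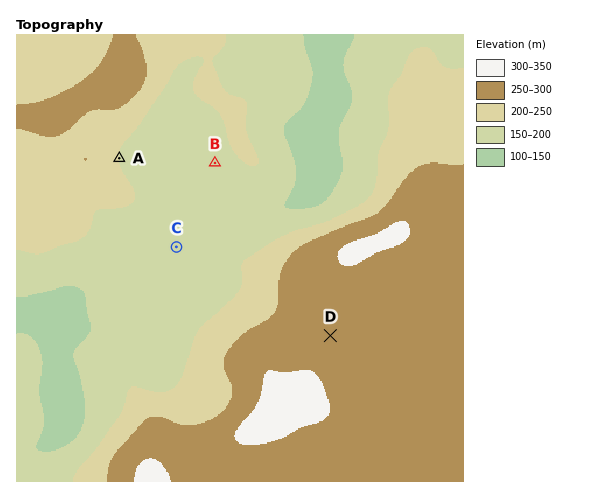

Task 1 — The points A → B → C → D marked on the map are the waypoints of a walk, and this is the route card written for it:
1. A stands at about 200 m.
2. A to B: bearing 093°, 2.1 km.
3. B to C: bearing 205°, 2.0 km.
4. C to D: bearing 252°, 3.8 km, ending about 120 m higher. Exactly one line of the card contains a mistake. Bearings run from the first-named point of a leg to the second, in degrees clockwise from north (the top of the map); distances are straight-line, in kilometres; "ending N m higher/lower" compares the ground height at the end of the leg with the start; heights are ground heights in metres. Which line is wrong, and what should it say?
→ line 4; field bearing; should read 120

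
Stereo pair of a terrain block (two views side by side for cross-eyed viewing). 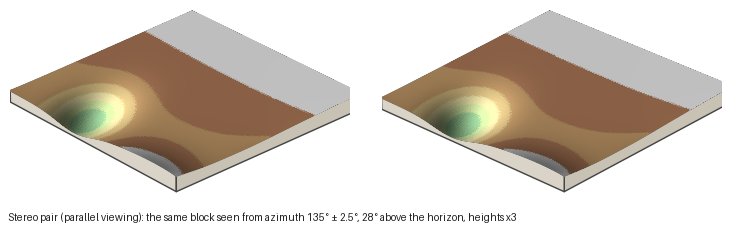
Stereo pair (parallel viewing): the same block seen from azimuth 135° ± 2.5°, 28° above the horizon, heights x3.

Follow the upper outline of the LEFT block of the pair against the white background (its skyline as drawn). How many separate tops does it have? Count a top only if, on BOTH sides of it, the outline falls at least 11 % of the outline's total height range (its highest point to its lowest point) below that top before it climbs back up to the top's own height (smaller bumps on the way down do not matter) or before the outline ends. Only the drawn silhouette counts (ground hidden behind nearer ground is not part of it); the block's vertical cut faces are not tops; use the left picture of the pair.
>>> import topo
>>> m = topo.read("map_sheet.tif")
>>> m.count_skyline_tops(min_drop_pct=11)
1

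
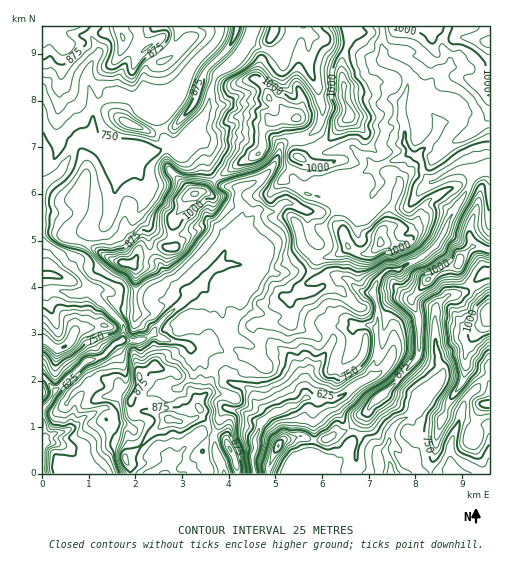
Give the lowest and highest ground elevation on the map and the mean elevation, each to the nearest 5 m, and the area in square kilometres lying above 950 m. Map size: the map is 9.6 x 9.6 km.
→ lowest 505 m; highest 1115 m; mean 835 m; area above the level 13.6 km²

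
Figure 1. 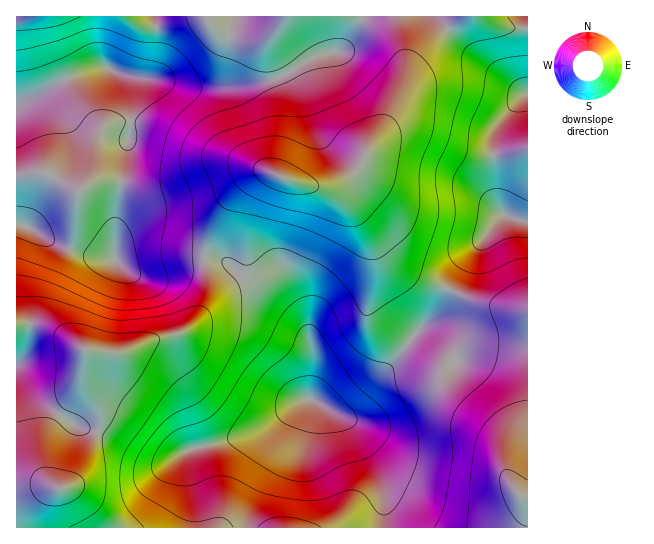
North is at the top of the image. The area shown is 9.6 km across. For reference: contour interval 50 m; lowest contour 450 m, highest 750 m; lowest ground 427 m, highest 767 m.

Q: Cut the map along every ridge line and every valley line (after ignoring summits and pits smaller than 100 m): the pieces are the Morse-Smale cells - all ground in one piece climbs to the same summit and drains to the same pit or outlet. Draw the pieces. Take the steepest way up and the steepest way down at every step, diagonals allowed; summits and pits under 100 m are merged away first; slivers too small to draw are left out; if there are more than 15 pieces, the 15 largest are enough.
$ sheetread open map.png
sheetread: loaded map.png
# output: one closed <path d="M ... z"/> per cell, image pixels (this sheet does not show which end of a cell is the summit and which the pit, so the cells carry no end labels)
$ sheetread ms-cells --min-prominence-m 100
<path d="M397 16l-111 0-10 14-14 10-17 0-22-5-12-9-5-10-189 0-1 207 9 2 25 16 21 10 24 6 19 2 8 8 8 4 12 0 39-12 22-2 6-20 16-32 7-10 21-19 9-4 7 0 28 11 29 4 17-7 17-14 9-20 22-31 13-34 1-20z"/><path d="M210 257l-6 1 3 19 0 17-3 12-8 15-15 12-34 8-21 11-16 1-27-4-22-16-19-8-26 0 1 203 230-1 4-22 10-24 10-16 20-26 9-28 4-8 7-4-2-4 4-36-4-21-6-15-18-19-20-17-19-10-19-14z"/><path d="M269 172l-7 0-9 4-21 19-16 27-12 32 1 3 13 2 9 4 15 12 29 17 32 31 5 11 4 16 1 20-4 25 2 4-7 4-13 36-20 26-10 16-10 24-4 22 135 1 2-34-8-27-24-41-7-7-13-8 6 2 8-1 11-10 38-40 20-28 22-20 12-24-23-9-25-14-14-14-34-44-19-16z"/><path d="M482 16l-20 0-37 34-12 15-25 56-19 25-9 20-9 9-13 8-21 4 17 6 15 11 38 49 14 14 25 14 21 8 4-2 16-29 36-43 20 6 5 0 0-192-30-4z"/><path d="M453 291l-5 0-11 23-22 20-20 28-38 40-11 10-13 1 12 6 7 7 24 41 8 27-1 34 144 0 1-218-51-9z"/><path d="M21 224l-5 1 1 99 20 0 13 4 33 21 38 4 26-12 36-9 13-11 8-15 3-12 0-17-4-20-22 2-39 12-12 0-8-4-8-8-19-2-34-10z"/><path d="M505 215l-12 10-26 33-18 32 38 14 40 5 1-87z"/><path d="M461 16l-64 1 8 44-3 30 15-32z"/><path d="M285 16l-78 0 0 3 8 12 8 4 22 5 17 0 14-10z"/><path d="M527 16l-44 1 15 8 11 3 18 0z"/>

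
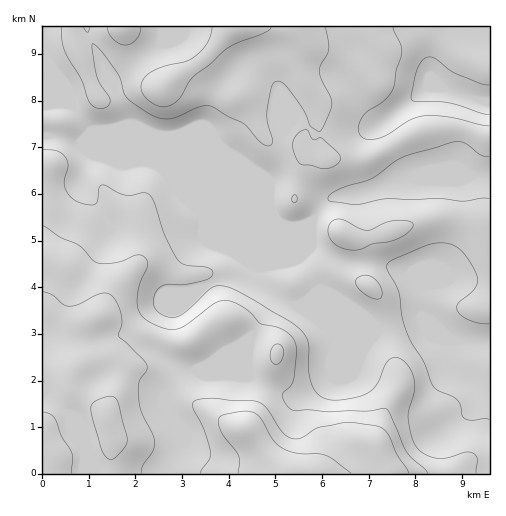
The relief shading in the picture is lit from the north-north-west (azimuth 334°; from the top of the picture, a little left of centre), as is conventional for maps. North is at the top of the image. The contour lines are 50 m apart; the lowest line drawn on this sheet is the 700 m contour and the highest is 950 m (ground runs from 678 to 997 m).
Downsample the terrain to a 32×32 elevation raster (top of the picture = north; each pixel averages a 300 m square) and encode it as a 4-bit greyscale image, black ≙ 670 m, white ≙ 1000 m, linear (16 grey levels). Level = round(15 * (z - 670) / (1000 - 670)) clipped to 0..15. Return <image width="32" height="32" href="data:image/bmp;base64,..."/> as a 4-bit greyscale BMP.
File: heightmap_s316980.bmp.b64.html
<image width="32" height="32" href="data:image/bmp;base64,Qk12AgAAAAAAAHYAAAAoAAAAIAAAACAAAAABAAQAAAAAAAACAAATCwAAEwsAABAAAAAAAAAAAAAAABEREQAiIiIAMzMzAERERABVVVUAZmZmAHd3dwCIiIgAmZmZAKqqqgC7u7sAzMzMAN3d3QDu7u4A////AO3MzLqqqrze7+7d3MuYd2btzN3Lqqq83u3dzMzKdlZm7czdy6qqze7bu8zMuWVFVdzN3cuqq87+uZqruqdlRETczd26qqvM3KiIiIiHZUQzzNzcuqqqqqqYhmZnd2VEM83MzLqpmZmJmHZVVXdkMzPMzLu6qYiIial1VEVnVDMzvMu7upmZiIm6dVRFVkMzM7u7u6qaqpmJqXVURFUzIjK7u7upiJqpmIdlRERUMjMzu7u7l2Z4mpdlVERFVDMzRLqrupdmZoh1VVRFVlQzM0SqqqqXZmZmVEVVVWZTMzM0qqmZmHZmZURERVVVQzMzNKqYiIh2VVRERERVVUQzM0SZh2d3ZVREREREVmZlVEREiHdmd2VERERERGdmZmVURId2ZnZlRERERVRVVVVVVUR3ZmZmVEREREVkRDREREREdlVlVlRERERFZUQzMzMzM3ZVVERERERERWZVVDMzMzN2VERERERERVZmZlVEMzMzVURERERERFZmZmVUVURDRFVEREREREVmZmZlQzRVVERVVVRFZlRWZmZmZUMzNEMyVVZmaJh2Z3ZmZmVEMiIhEFVWZnmZh3d2ZmZlVUMRERFVZmZ4mYh3dmZ2VVVDIREiVWZnd4iIh3d3dmVVRCESIlZmaId3eJh3d3dlVUQyIiJWZomXd3eZmIiHZVVDMiIR"/>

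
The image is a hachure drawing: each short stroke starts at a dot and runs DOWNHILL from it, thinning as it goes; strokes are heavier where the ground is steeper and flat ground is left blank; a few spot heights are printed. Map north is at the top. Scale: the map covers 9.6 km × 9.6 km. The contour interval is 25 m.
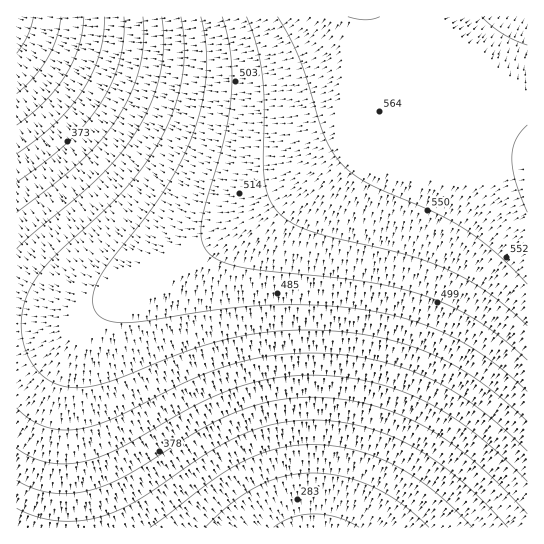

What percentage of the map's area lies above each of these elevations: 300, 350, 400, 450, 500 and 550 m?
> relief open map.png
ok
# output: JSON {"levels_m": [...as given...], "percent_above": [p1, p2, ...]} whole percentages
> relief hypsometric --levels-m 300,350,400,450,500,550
{"levels_m": [300, 350, 400, 450, 500, 550], "percent_above": [96, 85, 71, 54, 33, 16]}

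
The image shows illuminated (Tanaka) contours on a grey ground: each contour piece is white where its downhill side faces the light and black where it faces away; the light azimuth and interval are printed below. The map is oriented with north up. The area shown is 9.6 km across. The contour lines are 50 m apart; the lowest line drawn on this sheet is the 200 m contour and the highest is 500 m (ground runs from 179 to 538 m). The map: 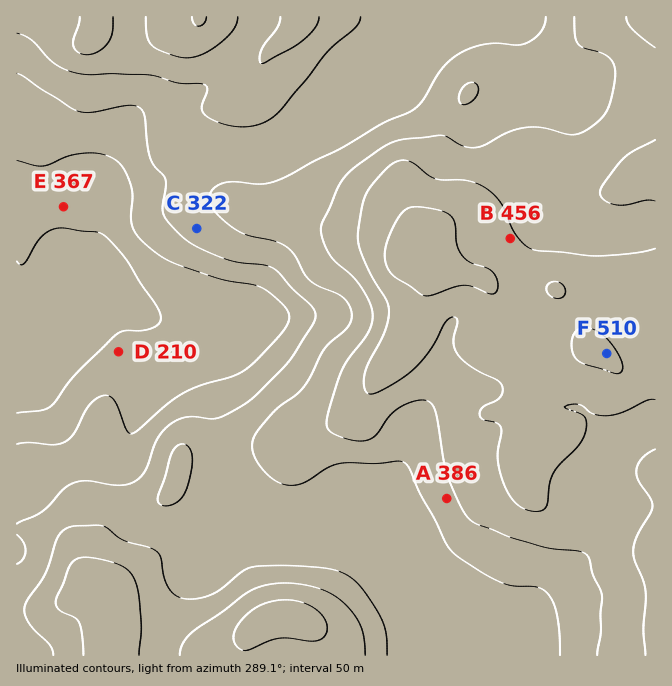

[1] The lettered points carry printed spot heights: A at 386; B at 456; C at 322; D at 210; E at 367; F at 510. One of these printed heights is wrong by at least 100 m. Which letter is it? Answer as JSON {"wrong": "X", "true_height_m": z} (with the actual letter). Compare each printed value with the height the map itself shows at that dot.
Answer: {"wrong": "E", "true_height_m": 217}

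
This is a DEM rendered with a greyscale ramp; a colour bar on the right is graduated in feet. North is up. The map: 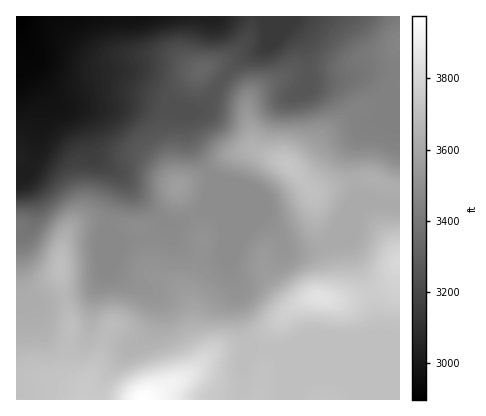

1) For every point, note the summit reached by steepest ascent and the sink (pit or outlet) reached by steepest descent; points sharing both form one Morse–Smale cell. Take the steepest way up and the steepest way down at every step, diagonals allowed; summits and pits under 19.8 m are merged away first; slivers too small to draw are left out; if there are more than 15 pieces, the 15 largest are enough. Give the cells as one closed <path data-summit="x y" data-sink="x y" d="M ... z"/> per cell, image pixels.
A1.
<path data-summit="142 400" data-sink="16 16" d="M16 16l0 384 266 0 1-32-5-12-6-6-24-2-10-38-1-24-15-36 2-24-15-40-2 16-7 11-24 11-6 1-4-2-33-31-15-19-18-11-6-6-6-22-9-16-9-8-14-5-5-5-22-32 0-14-10-24z"/><path data-summit="290 166" data-sink="16 16" d="M284 16l-20 0 4 28-8 7-22 10-14 15-16 28-6 6-10 2-10-4-7 0 11 8 5 28 18 30 39 37 14 6 14 15 10 19 10 1 16-2 16-6 38-40 18-2 16 2 0-106-12 2-18-20-8-4-50 6-4-4-4-32-5-10-12-12z"/><path data-summit="320 298" data-sink="16 16" d="M212 176l-3 4 0 10 15 36-2 24 15 36 1 24 10 38 20 1 8 5 7 14-1 32 118 0 0-194-16-4-18 2-38 40-16 6-22 2-6-2-6-16-16-17-14-6z"/><path data-summit="202 70" data-sink="16 16" d="M264 16l-246 0-1 2 2 12 10 24 0 14 27 36 6 2 20 0 22-1 22-4 22 0 48 11 6-2 6-6 13-24 17-19 22-10 8-7-1-16z"/><path data-summit="178 186" data-sink="16 16" d="M148 101l-22 0-22 4-46 1 12 4 12 12 12 34 6 6 18 11 15 19 33 31 6 2 30-13 5-10 3-26-19-32-5-28-16-10z"/><path data-summit="142 400" data-sink="16 16" d="M400 16l-116 2 3 6 12 12 5 10 4 32 4 4 50-6 8 4 18 20 4 0 8-2z"/>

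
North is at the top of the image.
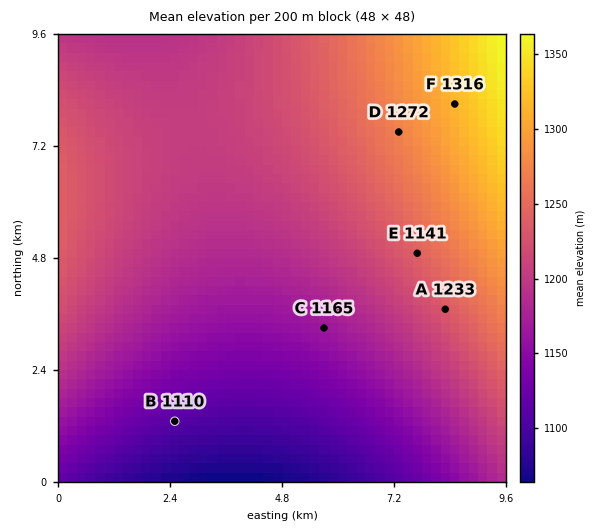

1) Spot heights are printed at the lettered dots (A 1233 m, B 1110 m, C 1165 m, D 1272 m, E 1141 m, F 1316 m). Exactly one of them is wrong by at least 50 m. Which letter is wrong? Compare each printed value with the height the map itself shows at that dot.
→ E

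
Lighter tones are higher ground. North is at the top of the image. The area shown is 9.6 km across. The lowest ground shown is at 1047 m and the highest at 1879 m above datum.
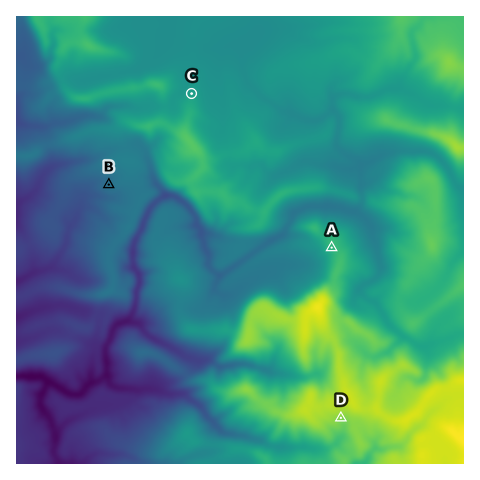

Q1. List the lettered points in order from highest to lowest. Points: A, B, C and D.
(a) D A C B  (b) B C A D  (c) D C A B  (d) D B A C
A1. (a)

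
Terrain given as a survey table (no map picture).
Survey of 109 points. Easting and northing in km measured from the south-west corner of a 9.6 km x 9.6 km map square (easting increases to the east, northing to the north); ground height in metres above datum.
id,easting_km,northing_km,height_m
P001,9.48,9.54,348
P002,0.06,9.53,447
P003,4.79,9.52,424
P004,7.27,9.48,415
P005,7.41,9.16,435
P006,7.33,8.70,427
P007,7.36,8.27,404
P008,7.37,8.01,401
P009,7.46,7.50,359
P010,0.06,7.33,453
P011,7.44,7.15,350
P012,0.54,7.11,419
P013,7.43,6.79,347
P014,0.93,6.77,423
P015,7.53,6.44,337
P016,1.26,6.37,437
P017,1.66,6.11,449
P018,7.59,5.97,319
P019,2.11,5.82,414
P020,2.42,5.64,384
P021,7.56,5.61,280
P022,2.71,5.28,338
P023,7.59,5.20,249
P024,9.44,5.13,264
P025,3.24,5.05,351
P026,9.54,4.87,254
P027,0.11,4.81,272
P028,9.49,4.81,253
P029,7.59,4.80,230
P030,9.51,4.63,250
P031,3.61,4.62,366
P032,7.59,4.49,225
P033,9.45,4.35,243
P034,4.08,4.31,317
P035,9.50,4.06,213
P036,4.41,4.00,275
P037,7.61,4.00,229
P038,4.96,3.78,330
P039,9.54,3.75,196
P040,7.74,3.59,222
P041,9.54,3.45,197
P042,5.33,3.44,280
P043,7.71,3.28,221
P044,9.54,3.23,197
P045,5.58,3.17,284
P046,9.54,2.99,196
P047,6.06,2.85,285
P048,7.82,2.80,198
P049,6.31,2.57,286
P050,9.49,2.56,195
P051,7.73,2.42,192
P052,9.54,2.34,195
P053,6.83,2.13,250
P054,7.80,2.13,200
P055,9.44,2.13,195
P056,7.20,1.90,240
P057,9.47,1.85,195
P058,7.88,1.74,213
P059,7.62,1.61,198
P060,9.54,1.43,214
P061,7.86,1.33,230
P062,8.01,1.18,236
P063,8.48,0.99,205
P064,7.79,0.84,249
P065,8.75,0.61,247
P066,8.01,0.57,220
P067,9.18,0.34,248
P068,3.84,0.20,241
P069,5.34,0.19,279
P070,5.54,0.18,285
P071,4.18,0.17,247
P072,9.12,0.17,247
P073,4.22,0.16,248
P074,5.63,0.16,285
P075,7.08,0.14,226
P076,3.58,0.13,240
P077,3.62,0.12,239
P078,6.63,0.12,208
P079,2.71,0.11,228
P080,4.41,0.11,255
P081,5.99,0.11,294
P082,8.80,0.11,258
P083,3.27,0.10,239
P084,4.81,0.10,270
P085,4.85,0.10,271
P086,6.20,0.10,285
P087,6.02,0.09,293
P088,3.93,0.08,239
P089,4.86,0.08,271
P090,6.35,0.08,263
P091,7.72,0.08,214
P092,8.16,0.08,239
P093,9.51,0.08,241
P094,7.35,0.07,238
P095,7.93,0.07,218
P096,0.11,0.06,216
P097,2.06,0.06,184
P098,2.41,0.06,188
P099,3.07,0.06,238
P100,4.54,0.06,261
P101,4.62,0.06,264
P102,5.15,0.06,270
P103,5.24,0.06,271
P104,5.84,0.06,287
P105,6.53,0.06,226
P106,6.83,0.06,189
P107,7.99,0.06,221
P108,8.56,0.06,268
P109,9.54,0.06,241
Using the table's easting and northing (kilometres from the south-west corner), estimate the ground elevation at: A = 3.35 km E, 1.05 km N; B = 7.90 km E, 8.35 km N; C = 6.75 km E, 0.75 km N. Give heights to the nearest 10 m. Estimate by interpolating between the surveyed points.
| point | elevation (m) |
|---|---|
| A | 270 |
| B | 380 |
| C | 230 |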